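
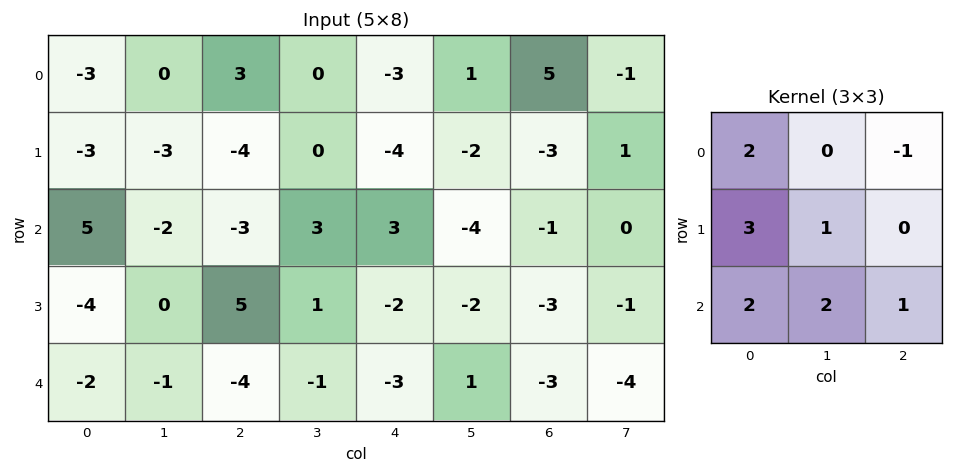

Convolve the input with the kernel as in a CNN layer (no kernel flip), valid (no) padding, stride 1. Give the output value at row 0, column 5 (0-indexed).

-16

The receptive field on the input at this output position is [1 5 -1 / -2 -3 1 / -4 -1 0]. Elementwise product with the kernel and sum: 1·2 + -1·-1 + -2·3 + -3·1 + -4·2 + -1·2 + 0·1.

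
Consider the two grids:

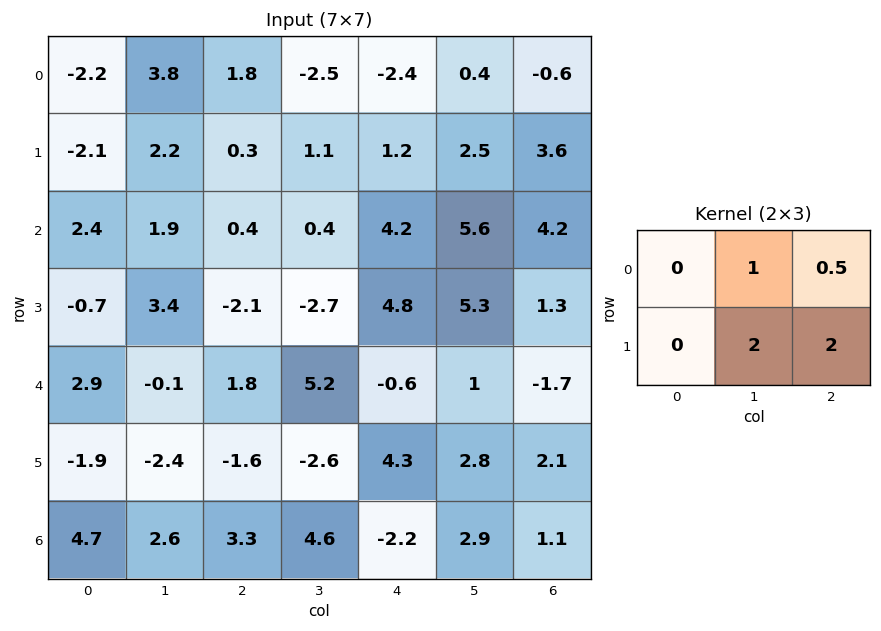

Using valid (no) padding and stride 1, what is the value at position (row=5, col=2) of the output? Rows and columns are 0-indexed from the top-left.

4.35

The receptive field on the input at this output position is [-1.6 -2.6 4.3 / 3.3 4.6 -2.2]. Elementwise product with the kernel and sum: -2.6·1 + 4.3·0.5 + 4.6·2 + -2.2·2.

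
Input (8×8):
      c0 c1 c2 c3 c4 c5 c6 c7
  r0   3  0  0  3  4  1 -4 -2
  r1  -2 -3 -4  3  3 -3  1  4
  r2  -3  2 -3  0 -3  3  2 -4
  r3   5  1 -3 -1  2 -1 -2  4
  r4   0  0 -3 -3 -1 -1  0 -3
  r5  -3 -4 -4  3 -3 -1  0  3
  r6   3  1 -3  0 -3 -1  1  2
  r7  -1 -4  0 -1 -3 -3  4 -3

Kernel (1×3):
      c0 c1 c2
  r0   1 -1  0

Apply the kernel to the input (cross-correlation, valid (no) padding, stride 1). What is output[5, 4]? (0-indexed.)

The receptive field on the input at this output position is [-3 -1 0]. Elementwise product with the kernel and sum: -3·1 + -1·-1.

-2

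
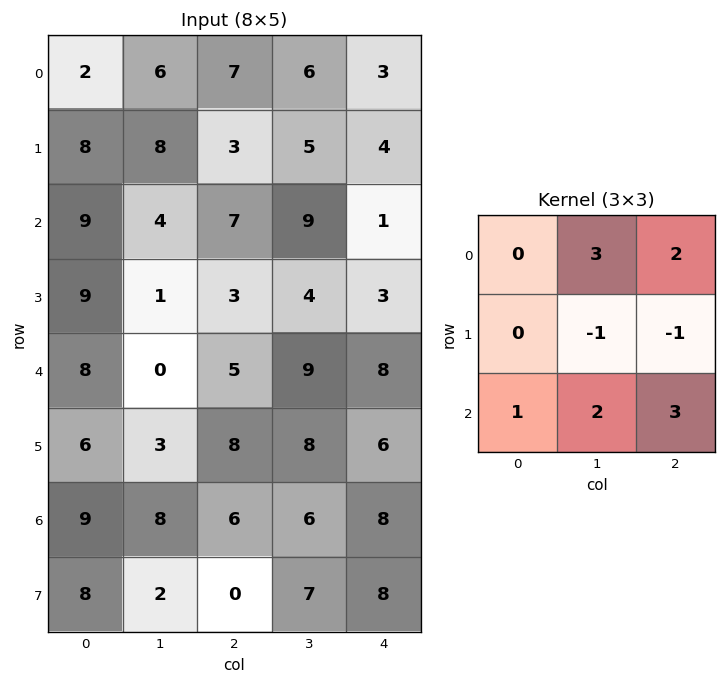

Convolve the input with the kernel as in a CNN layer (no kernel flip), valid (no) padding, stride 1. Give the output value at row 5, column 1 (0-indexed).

51

The receptive field on the input at this output position is [3 8 8 / 8 6 6 / 2 0 7]. Elementwise product with the kernel and sum: 8·3 + 8·2 + 6·-1 + 6·-1 + 2·1 + 0·2 + 7·3.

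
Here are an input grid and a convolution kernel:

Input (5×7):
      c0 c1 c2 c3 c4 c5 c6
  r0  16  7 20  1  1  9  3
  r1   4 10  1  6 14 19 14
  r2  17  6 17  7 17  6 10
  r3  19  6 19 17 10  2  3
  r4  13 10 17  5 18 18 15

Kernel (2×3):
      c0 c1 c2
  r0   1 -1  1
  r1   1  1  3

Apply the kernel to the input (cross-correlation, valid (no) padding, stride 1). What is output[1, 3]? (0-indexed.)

53

The receptive field on the input at this output position is [6 14 19 / 7 17 6]. Elementwise product with the kernel and sum: 6·1 + 14·-1 + 19·1 + 7·1 + 17·1 + 6·3.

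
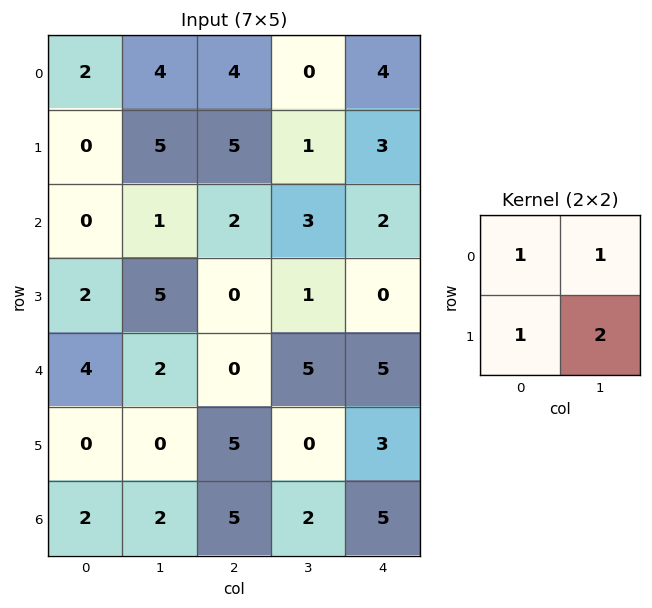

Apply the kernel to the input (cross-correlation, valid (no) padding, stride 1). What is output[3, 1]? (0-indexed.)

The receptive field on the input at this output position is [5 0 / 2 0]. Elementwise product with the kernel and sum: 5·1 + 0·1 + 2·1 + 0·2.

7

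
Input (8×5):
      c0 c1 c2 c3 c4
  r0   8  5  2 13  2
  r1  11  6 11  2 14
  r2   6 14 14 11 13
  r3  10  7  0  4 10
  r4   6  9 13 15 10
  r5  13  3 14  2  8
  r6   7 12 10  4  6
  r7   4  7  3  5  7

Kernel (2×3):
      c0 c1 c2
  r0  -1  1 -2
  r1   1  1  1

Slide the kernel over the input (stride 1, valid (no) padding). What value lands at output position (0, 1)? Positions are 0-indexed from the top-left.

-10

The receptive field on the input at this output position is [5 2 13 / 6 11 2]. Elementwise product with the kernel and sum: 5·-1 + 2·1 + 13·-2 + 6·1 + 11·1 + 2·1.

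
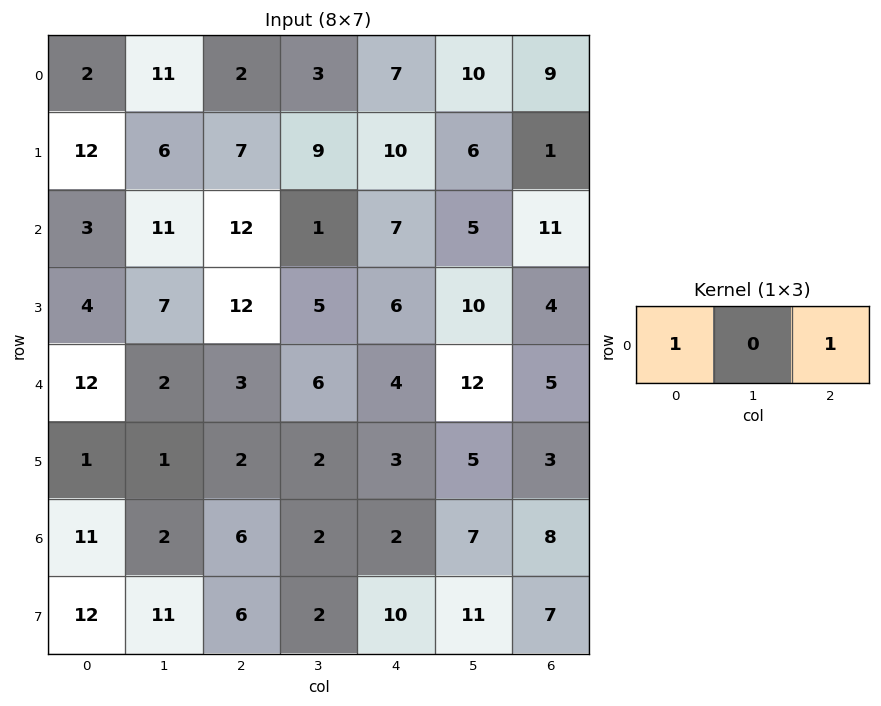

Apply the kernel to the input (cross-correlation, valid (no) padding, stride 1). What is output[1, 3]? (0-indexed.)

15

The receptive field on the input at this output position is [9 10 6]. Elementwise product with the kernel and sum: 9·1 + 6·1.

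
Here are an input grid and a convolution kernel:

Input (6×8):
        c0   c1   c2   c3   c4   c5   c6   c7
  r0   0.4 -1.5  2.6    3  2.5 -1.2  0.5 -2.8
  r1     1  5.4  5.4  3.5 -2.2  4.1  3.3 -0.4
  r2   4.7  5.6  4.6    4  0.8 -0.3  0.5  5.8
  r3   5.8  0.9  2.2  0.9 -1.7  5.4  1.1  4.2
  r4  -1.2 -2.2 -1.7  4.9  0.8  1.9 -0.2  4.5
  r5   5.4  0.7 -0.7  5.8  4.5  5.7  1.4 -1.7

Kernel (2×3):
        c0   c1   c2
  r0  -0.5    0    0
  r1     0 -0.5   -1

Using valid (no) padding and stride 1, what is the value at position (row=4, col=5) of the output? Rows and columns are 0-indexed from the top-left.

0.05

The receptive field on the input at this output position is [1.9 -0.2 4.5 / 5.7 1.4 -1.7]. Elementwise product with the kernel and sum: 1.9·-0.5 + 1.4·-0.5 + -1.7·-1.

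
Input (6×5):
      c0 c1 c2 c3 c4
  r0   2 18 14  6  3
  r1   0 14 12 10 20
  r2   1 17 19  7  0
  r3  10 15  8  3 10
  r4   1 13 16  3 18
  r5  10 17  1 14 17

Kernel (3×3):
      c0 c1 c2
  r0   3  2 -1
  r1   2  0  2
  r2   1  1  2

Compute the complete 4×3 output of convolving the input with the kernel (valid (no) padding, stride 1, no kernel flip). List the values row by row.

108 174 141
97 133 105
100 153 162
115 136 137

Output[0,0]: The receptive field on the input at this output position is [2 18 14 / 0 14 12 / 1 17 19]. Elementwise product with the kernel and sum: 2·3 + 18·2 + 14·-1 + 0·2 + 12·2 + 1·1 + 17·1 + 19·2.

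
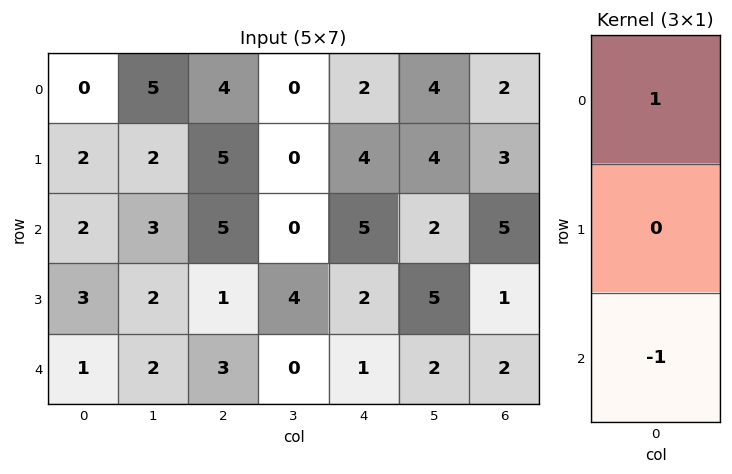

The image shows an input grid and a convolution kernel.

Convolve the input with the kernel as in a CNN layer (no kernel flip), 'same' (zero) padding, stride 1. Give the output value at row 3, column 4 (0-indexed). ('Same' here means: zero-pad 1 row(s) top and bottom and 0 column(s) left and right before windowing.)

4

The receptive field on the zero-padded input at this output position is [5 / 2 / 1]. Elementwise product with the kernel and sum: 5·1 + 1·-1.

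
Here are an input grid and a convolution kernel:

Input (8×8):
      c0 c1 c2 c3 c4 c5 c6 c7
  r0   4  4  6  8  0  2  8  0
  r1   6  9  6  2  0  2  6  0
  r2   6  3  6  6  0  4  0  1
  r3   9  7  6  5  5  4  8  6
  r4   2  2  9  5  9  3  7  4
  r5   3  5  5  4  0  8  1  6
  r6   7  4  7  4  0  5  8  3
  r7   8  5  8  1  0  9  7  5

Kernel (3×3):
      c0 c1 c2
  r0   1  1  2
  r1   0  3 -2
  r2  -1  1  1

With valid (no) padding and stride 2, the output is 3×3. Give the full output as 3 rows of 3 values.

38 20 16
39 22 1
31 41 61

Output[0,0]: The receptive field on the input at this output position is [4 4 6 / 6 9 6 / 6 3 6]. Elementwise product with the kernel and sum: 4·1 + 4·1 + 6·2 + 9·3 + 6·-2 + 6·-1 + 3·1 + 6·1.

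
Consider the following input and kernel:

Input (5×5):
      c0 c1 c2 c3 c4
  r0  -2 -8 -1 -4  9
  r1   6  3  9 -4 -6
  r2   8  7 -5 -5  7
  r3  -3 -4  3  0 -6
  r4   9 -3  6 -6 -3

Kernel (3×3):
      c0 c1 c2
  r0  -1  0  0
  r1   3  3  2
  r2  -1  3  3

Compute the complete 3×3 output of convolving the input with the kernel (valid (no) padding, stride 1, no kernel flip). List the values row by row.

Output[0,0]: The receptive field on the input at this output position is [-2 -8 -1 / 6 3 9 / 8 7 -5]. Elementwise product with the kernel and sum: -2·-1 + 6·3 + 3·3 + 9·2 + 8·-1 + 7·3 + -5·3.

45 -1 15
29 6 -46
-23 -7 -31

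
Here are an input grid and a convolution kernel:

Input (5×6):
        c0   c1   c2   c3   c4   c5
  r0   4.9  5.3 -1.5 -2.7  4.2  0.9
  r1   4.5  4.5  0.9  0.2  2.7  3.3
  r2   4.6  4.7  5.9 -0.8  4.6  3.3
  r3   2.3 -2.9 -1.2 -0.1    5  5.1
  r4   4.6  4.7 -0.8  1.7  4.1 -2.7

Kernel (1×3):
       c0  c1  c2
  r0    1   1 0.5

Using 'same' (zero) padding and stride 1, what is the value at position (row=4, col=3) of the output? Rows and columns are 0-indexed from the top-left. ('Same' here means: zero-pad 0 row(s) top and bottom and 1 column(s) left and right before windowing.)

The receptive field on the zero-padded input at this output position is [-0.8 1.7 4.1]. Elementwise product with the kernel and sum: -0.8·1 + 1.7·1 + 4.1·0.5.

2.95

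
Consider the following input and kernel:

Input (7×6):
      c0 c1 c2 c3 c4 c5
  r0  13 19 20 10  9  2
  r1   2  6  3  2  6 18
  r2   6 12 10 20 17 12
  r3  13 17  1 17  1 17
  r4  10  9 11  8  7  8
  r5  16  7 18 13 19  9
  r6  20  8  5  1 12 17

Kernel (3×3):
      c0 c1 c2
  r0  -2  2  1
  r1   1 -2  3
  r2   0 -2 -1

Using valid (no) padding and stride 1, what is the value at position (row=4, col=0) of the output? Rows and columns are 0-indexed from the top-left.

The receptive field on the input at this output position is [10 9 11 / 16 7 18 / 20 8 5]. Elementwise product with the kernel and sum: 10·-2 + 9·2 + 11·1 + 16·1 + 7·-2 + 18·3 + 8·-2 + 5·-1.

44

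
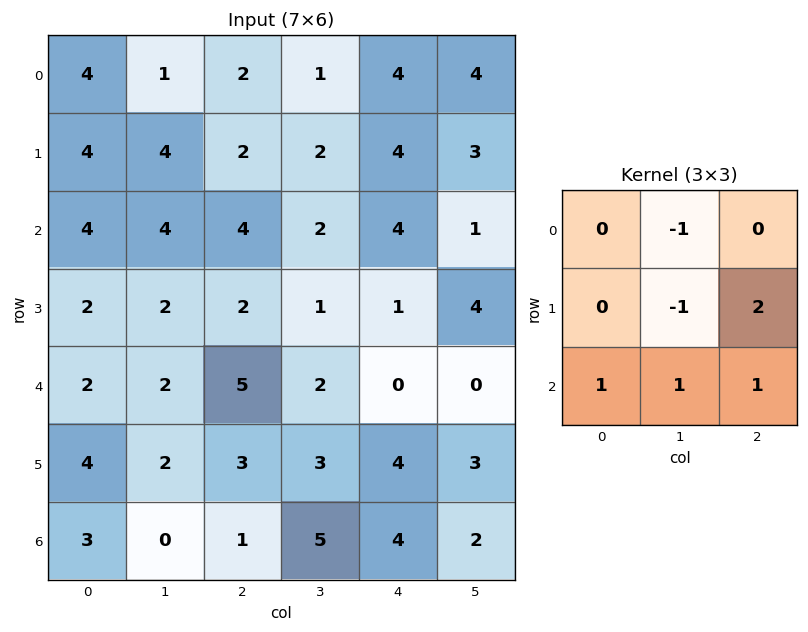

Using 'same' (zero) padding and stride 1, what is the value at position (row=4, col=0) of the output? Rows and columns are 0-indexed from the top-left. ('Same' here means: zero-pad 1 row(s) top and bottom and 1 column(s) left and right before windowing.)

The receptive field on the zero-padded input at this output position is [0 2 2 / 0 2 2 / 0 4 2]. Elementwise product with the kernel and sum: 2·-1 + 2·-1 + 2·2 + 0·1 + 4·1 + 2·1.

6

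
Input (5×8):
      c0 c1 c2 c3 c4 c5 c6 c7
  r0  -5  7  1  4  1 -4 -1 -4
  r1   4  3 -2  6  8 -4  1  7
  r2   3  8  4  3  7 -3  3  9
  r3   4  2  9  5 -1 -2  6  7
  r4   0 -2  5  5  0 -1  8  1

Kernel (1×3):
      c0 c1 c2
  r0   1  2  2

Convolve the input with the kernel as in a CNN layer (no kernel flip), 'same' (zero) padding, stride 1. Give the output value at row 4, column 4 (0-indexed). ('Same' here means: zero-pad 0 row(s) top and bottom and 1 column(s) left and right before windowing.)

The receptive field on the zero-padded input at this output position is [5 0 -1]. Elementwise product with the kernel and sum: 5·1 + 0·2 + -1·2.

3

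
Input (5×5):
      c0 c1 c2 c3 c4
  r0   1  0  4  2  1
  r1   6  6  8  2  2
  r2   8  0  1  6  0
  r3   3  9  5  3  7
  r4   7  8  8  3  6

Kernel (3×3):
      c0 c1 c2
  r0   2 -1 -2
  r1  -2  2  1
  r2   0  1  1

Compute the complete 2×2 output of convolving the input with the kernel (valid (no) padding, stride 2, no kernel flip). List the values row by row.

Output[0,0]: The receptive field on the input at this output position is [1 0 4 / 6 6 8 / 8 0 1]. Elementwise product with the kernel and sum: 1·2 + 0·-1 + 4·-2 + 6·-2 + 6·2 + 8·1 + 0·1 + 1·1.
Output[0,1]: The receptive field on the input at this output position is [4 2 1 / 8 2 2 / 1 6 0]. Elementwise product with the kernel and sum: 4·2 + 2·-1 + 1·-2 + 8·-2 + 2·2 + 2·1 + 6·1 + 0·1.

3 0
47 8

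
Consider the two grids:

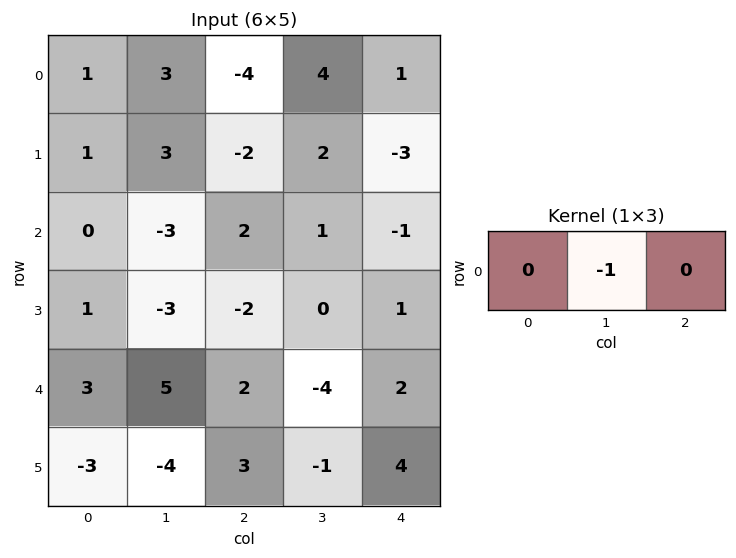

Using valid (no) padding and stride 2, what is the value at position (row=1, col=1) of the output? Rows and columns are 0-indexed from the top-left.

-1

The receptive field on the input at this output position is [2 1 -1]. Elementwise product with the kernel and sum: 1·-1.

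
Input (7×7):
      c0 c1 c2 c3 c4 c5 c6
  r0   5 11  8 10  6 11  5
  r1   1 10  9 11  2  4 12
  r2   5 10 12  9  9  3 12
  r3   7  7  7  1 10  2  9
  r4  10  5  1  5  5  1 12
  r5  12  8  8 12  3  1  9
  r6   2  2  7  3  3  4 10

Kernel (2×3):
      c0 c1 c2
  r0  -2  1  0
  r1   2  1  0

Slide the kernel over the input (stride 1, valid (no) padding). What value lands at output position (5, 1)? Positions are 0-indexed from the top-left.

The receptive field on the input at this output position is [8 8 12 / 2 7 3]. Elementwise product with the kernel and sum: 8·-2 + 8·1 + 2·2 + 7·1.

3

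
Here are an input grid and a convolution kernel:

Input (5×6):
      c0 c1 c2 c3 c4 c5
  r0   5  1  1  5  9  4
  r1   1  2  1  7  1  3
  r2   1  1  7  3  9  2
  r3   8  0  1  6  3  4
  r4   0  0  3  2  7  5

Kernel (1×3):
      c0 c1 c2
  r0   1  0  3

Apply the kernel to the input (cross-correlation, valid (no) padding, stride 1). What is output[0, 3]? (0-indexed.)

The receptive field on the input at this output position is [5 9 4]. Elementwise product with the kernel and sum: 5·1 + 4·3.

17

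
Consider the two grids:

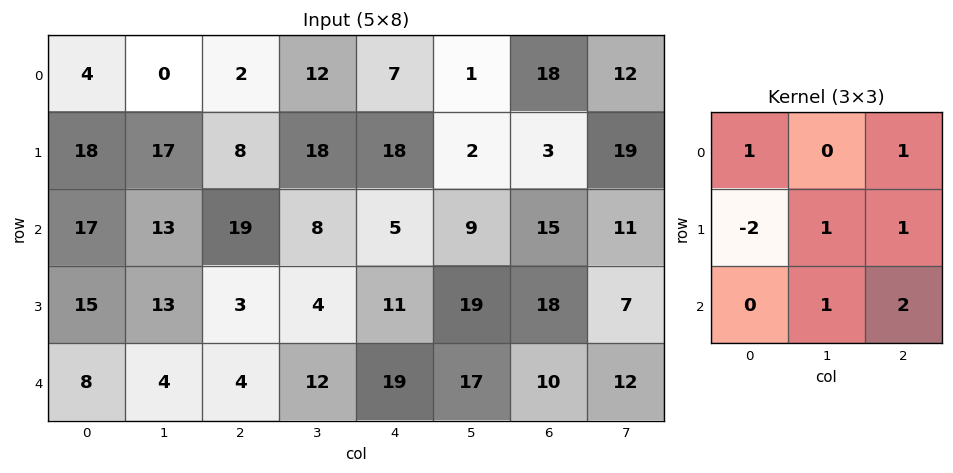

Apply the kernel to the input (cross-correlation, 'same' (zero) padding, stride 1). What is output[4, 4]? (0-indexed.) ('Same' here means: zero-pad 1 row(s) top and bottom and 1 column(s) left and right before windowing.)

The receptive field on the zero-padded input at this output position is [4 11 19 / 12 19 17 / 0 0 0]. Elementwise product with the kernel and sum: 4·1 + 19·1 + 12·-2 + 19·1 + 17·1 + 0·1 + 0·2.

35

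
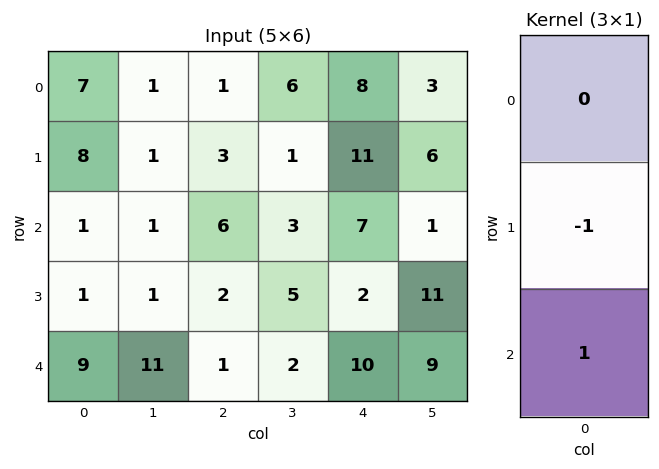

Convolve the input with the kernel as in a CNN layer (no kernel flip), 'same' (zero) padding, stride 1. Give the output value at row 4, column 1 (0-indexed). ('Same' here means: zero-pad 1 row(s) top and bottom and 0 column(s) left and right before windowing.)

-11

The receptive field on the zero-padded input at this output position is [1 / 11 / 0]. Elementwise product with the kernel and sum: 11·-1 + 0·1.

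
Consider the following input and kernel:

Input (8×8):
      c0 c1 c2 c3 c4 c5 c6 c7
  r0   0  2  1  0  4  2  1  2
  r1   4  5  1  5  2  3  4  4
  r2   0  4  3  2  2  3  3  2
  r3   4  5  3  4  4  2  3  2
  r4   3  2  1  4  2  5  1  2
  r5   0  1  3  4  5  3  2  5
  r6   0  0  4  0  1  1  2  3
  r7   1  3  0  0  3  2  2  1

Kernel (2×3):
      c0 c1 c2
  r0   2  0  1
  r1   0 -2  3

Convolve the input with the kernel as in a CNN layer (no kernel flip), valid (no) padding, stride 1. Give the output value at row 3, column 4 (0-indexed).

4

The receptive field on the input at this output position is [4 2 3 / 2 5 1]. Elementwise product with the kernel and sum: 4·2 + 3·1 + 5·-2 + 1·3.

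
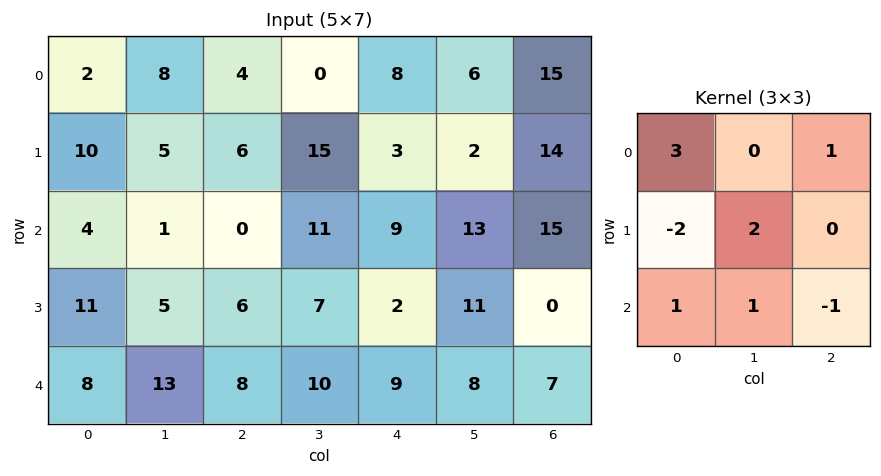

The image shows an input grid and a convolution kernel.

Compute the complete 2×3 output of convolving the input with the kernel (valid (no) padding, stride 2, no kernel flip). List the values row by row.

Output[0,0]: The receptive field on the input at this output position is [2 8 4 / 10 5 6 / 4 1 0]. Elementwise product with the kernel and sum: 2·3 + 4·1 + 10·-2 + 5·2 + 4·1 + 1·1 + 0·-1.
Output[0,1]: The receptive field on the input at this output position is [4 0 8 / 6 15 3 / 0 11 9]. Elementwise product with the kernel and sum: 4·3 + 8·1 + 6·-2 + 15·2 + 0·1 + 11·1 + 9·-1.

5 40 44
13 20 70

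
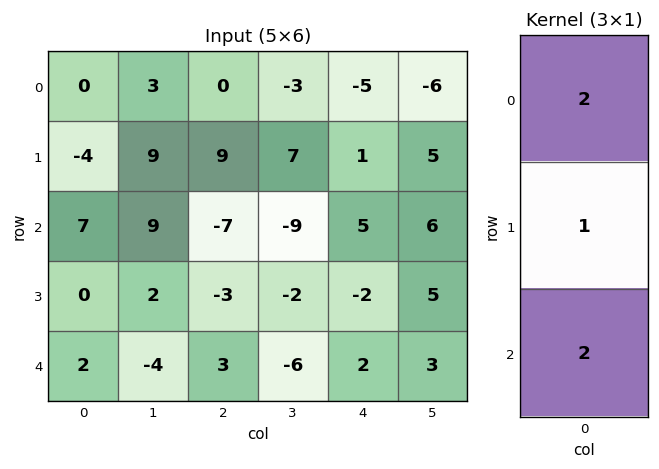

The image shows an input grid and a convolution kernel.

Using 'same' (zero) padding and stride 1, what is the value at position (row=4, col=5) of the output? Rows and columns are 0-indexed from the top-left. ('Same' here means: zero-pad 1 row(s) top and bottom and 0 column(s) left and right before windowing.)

The receptive field on the zero-padded input at this output position is [5 / 3 / 0]. Elementwise product with the kernel and sum: 5·2 + 3·1 + 0·2.

13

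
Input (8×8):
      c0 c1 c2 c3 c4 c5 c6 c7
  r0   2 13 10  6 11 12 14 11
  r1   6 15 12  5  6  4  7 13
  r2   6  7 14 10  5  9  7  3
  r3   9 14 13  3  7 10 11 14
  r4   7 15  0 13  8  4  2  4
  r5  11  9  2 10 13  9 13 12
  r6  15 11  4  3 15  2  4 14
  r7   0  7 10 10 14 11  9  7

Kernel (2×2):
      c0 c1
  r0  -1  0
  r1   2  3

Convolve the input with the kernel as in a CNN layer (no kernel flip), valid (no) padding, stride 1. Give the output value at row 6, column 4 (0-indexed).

The receptive field on the input at this output position is [15 2 / 14 11]. Elementwise product with the kernel and sum: 15·-1 + 14·2 + 11·3.

46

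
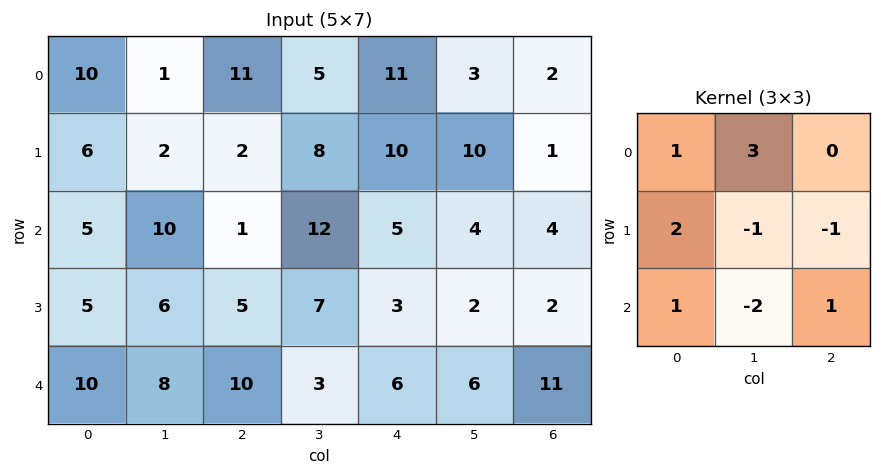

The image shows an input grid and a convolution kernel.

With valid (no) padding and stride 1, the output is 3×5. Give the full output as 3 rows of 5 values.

Output[0,0]: The receptive field on the input at this output position is [10 1 11 / 6 2 2 / 5 10 1]. Elementwise product with the kernel and sum: 10·1 + 1·3 + 6·2 + 2·-1 + 2·-1 + 5·1 + 10·-2 + 1·1.

7 48 -6 40 30
9 18 5 56 43
38 4 47 33 24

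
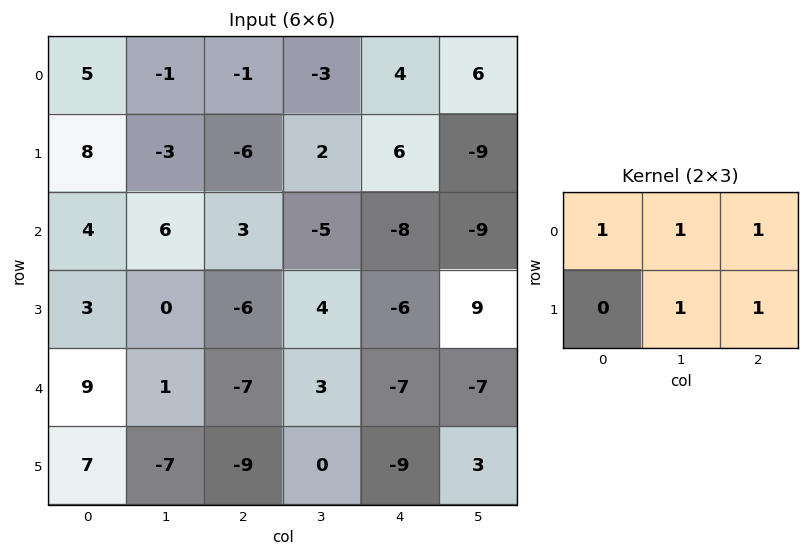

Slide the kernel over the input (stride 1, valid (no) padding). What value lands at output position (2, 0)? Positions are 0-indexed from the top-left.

7

The receptive field on the input at this output position is [4 6 3 / 3 0 -6]. Elementwise product with the kernel and sum: 4·1 + 6·1 + 3·1 + 0·1 + -6·1.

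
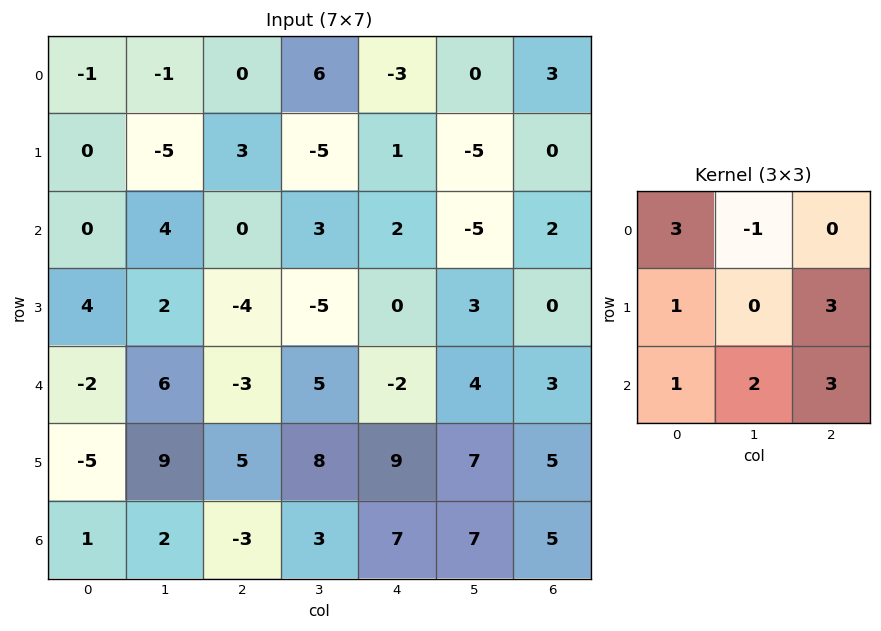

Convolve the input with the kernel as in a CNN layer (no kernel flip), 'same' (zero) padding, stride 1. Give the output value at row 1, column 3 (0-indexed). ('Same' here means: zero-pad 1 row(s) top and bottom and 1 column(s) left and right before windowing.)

The receptive field on the zero-padded input at this output position is [0 6 -3 / 3 -5 1 / 0 3 2]. Elementwise product with the kernel and sum: 0·3 + 6·-1 + 3·1 + 1·3 + 0·1 + 3·2 + 2·3.

12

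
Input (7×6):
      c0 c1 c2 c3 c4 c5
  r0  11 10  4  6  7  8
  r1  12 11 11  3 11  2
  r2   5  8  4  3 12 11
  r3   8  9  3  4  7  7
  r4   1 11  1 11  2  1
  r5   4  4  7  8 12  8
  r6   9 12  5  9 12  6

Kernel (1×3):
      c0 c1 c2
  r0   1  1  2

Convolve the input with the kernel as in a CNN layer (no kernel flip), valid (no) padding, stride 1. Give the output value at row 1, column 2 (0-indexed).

36

The receptive field on the input at this output position is [11 3 11]. Elementwise product with the kernel and sum: 11·1 + 3·1 + 11·2.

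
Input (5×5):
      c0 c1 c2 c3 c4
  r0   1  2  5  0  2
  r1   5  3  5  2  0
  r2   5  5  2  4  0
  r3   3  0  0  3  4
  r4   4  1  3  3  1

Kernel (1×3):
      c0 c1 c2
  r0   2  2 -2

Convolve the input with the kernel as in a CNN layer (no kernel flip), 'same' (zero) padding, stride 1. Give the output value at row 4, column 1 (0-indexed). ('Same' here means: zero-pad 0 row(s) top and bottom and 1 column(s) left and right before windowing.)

4

The receptive field on the zero-padded input at this output position is [4 1 3]. Elementwise product with the kernel and sum: 4·2 + 1·2 + 3·-2.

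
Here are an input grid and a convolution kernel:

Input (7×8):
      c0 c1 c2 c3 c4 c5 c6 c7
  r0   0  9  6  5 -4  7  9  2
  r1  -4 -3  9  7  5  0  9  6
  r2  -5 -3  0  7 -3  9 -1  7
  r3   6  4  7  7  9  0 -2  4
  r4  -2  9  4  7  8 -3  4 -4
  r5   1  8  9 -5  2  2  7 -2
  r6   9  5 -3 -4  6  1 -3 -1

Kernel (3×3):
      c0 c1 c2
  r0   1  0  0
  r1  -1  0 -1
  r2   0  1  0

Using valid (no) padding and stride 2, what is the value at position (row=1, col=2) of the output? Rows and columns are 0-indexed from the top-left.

-13

The receptive field on the input at this output position is [-3 9 -1 / 9 0 -2 / 8 -3 4]. Elementwise product with the kernel and sum: -3·1 + 9·-1 + -2·-1 + -3·1.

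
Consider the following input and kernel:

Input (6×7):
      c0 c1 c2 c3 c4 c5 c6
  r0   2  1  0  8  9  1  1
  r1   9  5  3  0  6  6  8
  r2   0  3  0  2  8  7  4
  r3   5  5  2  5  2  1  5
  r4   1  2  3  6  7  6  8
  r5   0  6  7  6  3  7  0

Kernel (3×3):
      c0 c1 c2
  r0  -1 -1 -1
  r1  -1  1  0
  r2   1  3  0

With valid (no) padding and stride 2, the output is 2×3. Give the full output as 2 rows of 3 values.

Output[0,0]: The receptive field on the input at this output position is [2 1 0 / 9 5 3 / 0 3 0]. Elementwise product with the kernel and sum: 2·-1 + 1·-1 + 0·-1 + 9·-1 + 5·1 + 0·1 + 3·3.
Output[0,1]: The receptive field on the input at this output position is [0 8 9 / 3 0 6 / 0 2 8]. Elementwise product with the kernel and sum: 0·-1 + 8·-1 + 9·-1 + 3·-1 + 0·1 + 0·1 + 2·3.

2 -14 18
4 14 5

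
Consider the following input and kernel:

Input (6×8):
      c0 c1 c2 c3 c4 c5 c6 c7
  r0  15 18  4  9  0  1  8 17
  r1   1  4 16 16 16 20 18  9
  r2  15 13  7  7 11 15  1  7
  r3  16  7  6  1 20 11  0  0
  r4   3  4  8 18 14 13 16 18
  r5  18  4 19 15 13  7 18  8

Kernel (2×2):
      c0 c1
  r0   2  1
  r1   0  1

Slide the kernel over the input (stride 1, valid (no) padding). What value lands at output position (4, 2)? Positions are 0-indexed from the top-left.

The receptive field on the input at this output position is [8 18 / 19 15]. Elementwise product with the kernel and sum: 8·2 + 18·1 + 15·1.

49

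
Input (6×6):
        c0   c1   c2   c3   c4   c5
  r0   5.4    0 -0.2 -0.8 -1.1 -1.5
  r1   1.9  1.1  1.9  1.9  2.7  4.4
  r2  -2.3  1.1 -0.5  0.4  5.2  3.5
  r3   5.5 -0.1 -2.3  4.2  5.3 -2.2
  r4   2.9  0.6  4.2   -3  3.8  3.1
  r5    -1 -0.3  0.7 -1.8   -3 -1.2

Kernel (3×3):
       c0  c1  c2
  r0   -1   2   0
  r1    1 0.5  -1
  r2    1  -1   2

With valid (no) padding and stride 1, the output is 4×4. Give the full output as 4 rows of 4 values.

-9.25 2.15 8.25 -0.35
0.05 13.75 0.5 -2.5
22.95 -17.15 10.6 18.45
-6 -3.4 6.1 1

Output[0,0]: The receptive field on the input at this output position is [5.4 0 -0.2 / 1.9 1.1 1.9 / -2.3 1.1 -0.5]. Elementwise product with the kernel and sum: 5.4·-1 + 0·2 + 1.9·1 + 1.1·0.5 + 1.9·-1 + -2.3·1 + 1.1·-1 + -0.5·2.
Output[0,1]: The receptive field on the input at this output position is [0 -0.2 -0.8 / 1.1 1.9 1.9 / 1.1 -0.5 0.4]. Elementwise product with the kernel and sum: 0·-1 + -0.2·2 + 1.1·1 + 1.9·0.5 + 1.9·-1 + 1.1·1 + -0.5·-1 + 0.4·2.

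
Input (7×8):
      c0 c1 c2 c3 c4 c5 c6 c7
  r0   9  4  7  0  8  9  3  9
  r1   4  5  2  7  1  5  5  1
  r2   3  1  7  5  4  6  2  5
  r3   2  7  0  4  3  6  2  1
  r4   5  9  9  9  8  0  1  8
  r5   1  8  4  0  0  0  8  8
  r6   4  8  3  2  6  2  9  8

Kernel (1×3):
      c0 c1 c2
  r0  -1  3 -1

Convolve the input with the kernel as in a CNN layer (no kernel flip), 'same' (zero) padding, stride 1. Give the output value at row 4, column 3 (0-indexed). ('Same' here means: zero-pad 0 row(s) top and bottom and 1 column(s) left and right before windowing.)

10

The receptive field on the zero-padded input at this output position is [9 9 8]. Elementwise product with the kernel and sum: 9·-1 + 9·3 + 8·-1.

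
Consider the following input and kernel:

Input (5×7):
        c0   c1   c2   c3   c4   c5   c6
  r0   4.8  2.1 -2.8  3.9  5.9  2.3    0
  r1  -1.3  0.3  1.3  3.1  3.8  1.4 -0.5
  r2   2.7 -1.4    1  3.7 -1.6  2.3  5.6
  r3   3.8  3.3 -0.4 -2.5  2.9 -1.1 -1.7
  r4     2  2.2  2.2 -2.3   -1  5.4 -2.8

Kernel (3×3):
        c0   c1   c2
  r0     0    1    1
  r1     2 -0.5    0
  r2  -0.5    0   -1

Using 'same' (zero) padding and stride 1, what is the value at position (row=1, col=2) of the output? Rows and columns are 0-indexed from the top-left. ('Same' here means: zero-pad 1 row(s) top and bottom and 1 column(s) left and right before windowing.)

The receptive field on the zero-padded input at this output position is [2.1 -2.8 3.9 / 0.3 1.3 3.1 / -1.4 1 3.7]. Elementwise product with the kernel and sum: -2.8·1 + 3.9·1 + 0.3·2 + 1.3·-0.5 + -1.4·-0.5 + 3.7·-1.

-1.95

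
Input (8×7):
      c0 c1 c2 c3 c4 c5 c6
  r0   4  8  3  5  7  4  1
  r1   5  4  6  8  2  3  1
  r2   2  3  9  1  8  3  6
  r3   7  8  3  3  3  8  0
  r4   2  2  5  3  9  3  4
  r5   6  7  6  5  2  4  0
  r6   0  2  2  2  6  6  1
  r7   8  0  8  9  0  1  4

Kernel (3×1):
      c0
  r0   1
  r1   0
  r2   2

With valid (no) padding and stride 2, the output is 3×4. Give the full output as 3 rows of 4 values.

8 21 23 13
6 19 26 14
2 9 21 6

Output[0,0]: The receptive field on the input at this output position is [4 / 5 / 2]. Elementwise product with the kernel and sum: 4·1 + 2·2.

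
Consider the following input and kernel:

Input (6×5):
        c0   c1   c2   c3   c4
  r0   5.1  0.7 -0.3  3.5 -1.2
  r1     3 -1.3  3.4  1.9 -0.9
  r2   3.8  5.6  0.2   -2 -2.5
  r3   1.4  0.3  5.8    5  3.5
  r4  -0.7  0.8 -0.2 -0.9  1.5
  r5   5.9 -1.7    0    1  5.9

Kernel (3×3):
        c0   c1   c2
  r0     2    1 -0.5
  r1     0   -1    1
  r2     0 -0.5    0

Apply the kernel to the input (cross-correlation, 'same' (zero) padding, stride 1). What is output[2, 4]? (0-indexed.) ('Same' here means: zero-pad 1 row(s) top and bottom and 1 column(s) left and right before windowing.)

3.65

The receptive field on the zero-padded input at this output position is [1.9 -0.9 0 / -2 -2.5 0 / 5 3.5 0]. Elementwise product with the kernel and sum: 1.9·2 + -0.9·1 + 0·-0.5 + -2.5·-1 + 0·1 + 3.5·-0.5.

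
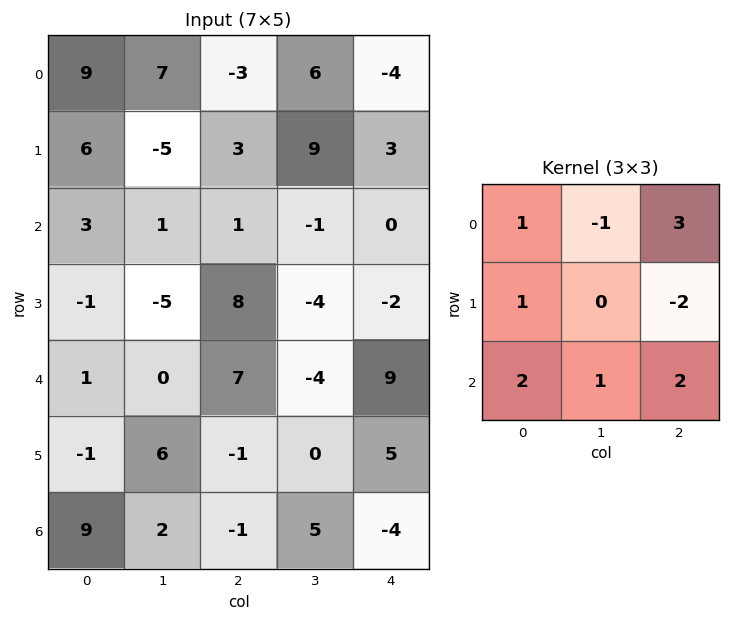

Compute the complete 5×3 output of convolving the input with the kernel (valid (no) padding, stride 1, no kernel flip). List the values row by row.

2 6 -23
30 12 12
4 -1 42
17 -6 3
41 0 22

Output[0,0]: The receptive field on the input at this output position is [9 7 -3 / 6 -5 3 / 3 1 1]. Elementwise product with the kernel and sum: 9·1 + 7·-1 + -3·3 + 6·1 + 3·-2 + 3·2 + 1·1 + 1·2.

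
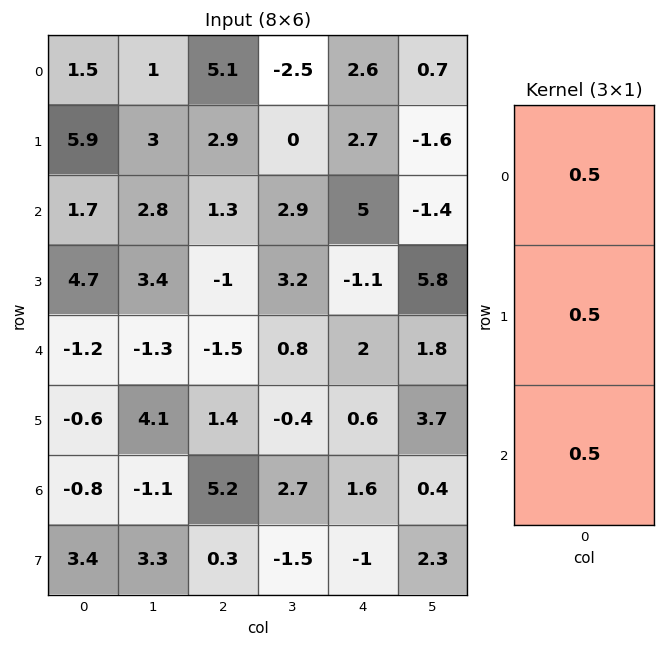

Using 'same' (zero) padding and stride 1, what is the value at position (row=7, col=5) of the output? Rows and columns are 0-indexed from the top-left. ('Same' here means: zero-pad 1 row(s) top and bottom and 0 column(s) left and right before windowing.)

The receptive field on the zero-padded input at this output position is [0.4 / 2.3 / 0]. Elementwise product with the kernel and sum: 0.4·0.5 + 2.3·0.5 + 0·0.5.

1.35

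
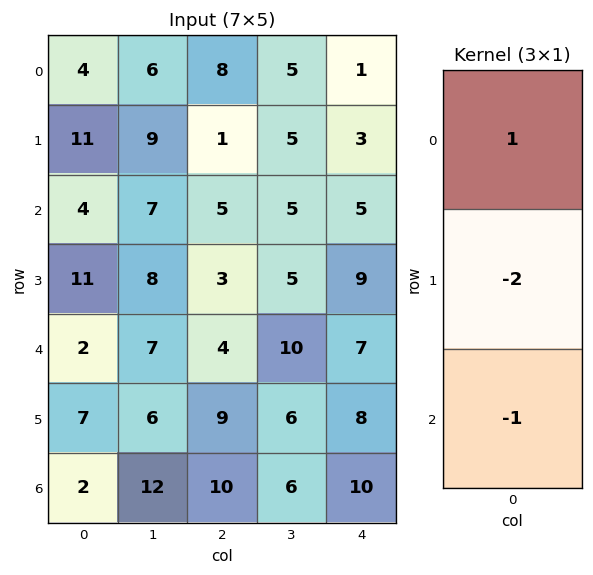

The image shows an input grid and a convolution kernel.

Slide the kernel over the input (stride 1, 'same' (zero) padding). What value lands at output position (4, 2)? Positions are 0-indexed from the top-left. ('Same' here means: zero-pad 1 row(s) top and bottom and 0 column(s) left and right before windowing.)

The receptive field on the zero-padded input at this output position is [3 / 4 / 9]. Elementwise product with the kernel and sum: 3·1 + 4·-2 + 9·-1.

-14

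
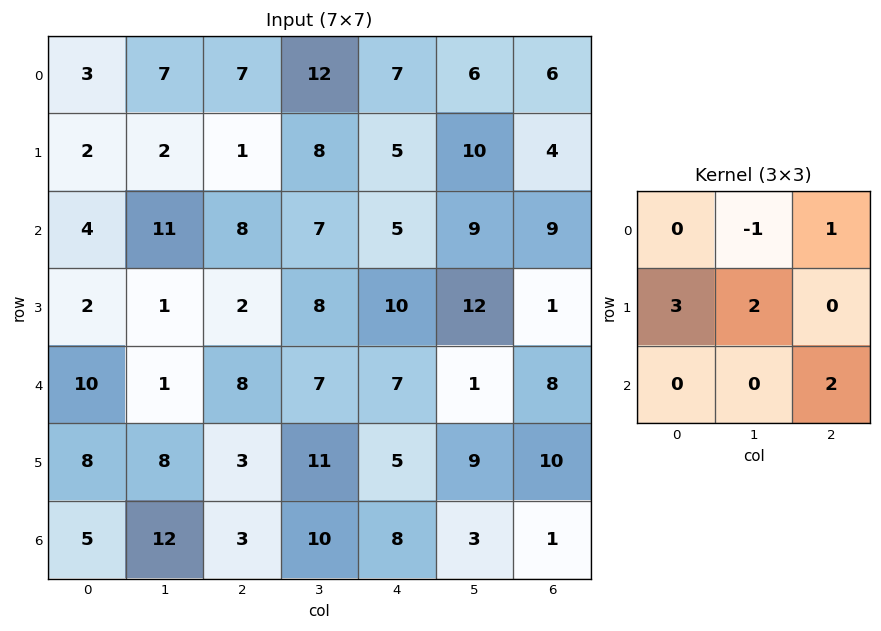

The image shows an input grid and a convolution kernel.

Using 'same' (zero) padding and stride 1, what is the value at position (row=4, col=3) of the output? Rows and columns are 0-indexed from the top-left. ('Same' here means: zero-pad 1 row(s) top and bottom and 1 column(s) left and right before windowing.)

The receptive field on the zero-padded input at this output position is [2 8 10 / 8 7 7 / 3 11 5]. Elementwise product with the kernel and sum: 8·-1 + 10·1 + 8·3 + 7·2 + 5·2.

50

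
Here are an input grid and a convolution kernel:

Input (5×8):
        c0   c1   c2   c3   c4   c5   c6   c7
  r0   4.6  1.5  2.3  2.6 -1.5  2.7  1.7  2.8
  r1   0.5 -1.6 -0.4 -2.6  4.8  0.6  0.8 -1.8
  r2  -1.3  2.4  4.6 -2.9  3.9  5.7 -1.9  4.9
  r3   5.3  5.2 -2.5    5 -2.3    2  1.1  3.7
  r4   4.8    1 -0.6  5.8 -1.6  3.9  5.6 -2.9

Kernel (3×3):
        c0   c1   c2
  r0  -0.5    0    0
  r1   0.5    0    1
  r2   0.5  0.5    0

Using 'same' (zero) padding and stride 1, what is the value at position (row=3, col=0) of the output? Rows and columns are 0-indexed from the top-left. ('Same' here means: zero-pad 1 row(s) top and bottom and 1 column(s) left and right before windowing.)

The receptive field on the zero-padded input at this output position is [0 -1.3 2.4 / 0 5.3 5.2 / 0 4.8 1]. Elementwise product with the kernel and sum: 0·-0.5 + 0·0.5 + 5.2·1 + 0·0.5 + 4.8·0.5.

7.6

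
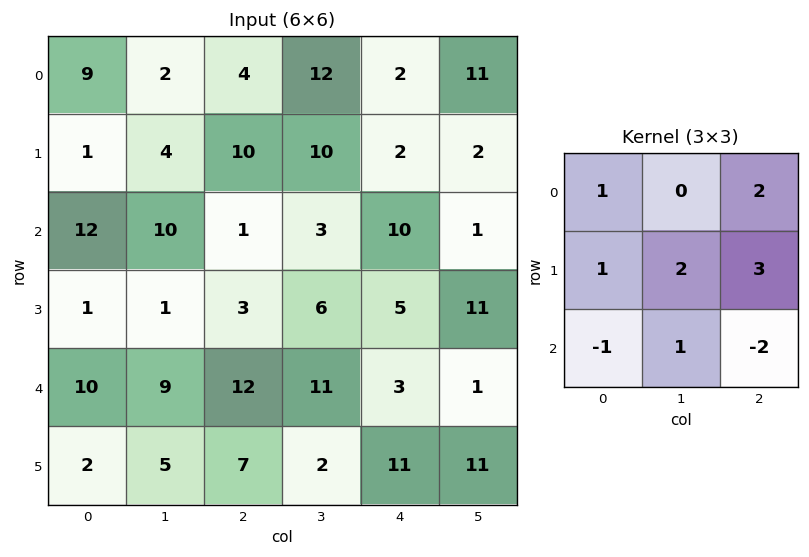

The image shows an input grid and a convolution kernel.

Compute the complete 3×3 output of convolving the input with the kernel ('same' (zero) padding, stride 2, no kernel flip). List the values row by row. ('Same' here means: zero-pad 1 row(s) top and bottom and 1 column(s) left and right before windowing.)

Output[0,0]: The receptive field on the zero-padded input at this output position is [0 0 0 / 0 9 2 / 0 1 4]. Elementwise product with the kernel and sum: 0·1 + 0·2 + 0·1 + 9·2 + 2·3 + 0·-1 + 1·1 + 4·-2.

17 32 37
61 35 17
41 77 35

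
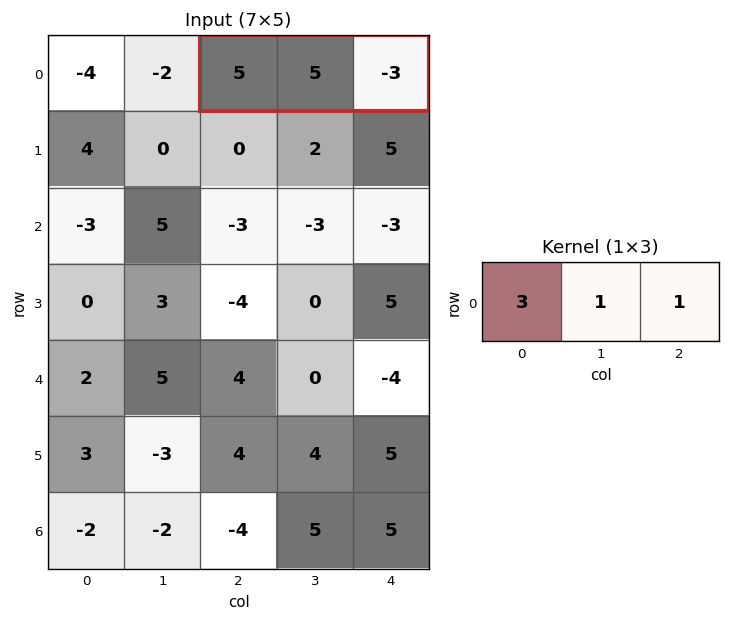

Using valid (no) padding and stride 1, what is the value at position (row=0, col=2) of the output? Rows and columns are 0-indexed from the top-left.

The receptive field on the input at this output position is [5 5 -3]. Elementwise product with the kernel and sum: 5·3 + 5·1 + -3·1.

17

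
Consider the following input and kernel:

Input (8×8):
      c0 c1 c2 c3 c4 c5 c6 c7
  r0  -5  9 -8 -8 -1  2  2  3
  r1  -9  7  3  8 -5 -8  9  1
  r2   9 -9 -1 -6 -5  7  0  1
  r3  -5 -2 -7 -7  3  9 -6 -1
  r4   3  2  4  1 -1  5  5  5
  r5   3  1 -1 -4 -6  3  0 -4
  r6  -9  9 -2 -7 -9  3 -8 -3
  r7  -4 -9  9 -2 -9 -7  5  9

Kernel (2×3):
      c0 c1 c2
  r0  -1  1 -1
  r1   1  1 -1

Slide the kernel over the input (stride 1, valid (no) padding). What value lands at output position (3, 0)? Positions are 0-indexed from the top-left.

11

The receptive field on the input at this output position is [-5 -2 -7 / 3 2 4]. Elementwise product with the kernel and sum: -5·-1 + -2·1 + -7·-1 + 3·1 + 2·1 + 4·-1.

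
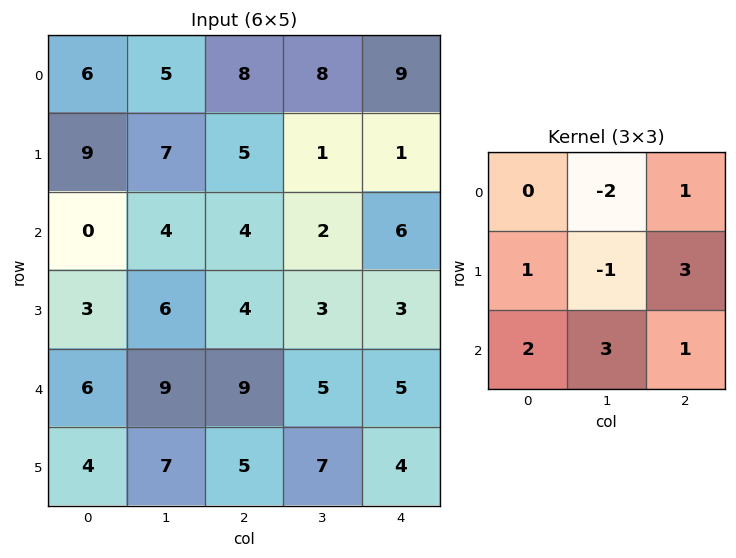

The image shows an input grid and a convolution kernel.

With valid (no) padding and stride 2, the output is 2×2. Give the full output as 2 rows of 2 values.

Output[0,0]: The receptive field on the input at this output position is [6 5 8 / 9 7 5 / 0 4 4]. Elementwise product with the kernel and sum: 5·-2 + 8·1 + 9·1 + 7·-1 + 5·3 + 0·2 + 4·3 + 4·1.

31 20
53 50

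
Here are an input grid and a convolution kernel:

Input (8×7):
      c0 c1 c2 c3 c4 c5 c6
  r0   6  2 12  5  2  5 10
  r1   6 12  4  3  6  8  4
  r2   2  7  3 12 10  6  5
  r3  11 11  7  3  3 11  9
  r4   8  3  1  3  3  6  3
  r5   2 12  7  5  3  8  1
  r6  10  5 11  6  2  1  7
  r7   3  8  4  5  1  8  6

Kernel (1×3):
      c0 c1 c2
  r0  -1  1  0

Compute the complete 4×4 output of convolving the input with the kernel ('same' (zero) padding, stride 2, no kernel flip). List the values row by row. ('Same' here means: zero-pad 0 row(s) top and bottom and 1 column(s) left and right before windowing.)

6 10 -3 5
2 -4 -2 -1
8 -2 0 -3
10 6 -4 6

Output[0,0]: The receptive field on the zero-padded input at this output position is [0 6 2]. Elementwise product with the kernel and sum: 0·-1 + 6·1.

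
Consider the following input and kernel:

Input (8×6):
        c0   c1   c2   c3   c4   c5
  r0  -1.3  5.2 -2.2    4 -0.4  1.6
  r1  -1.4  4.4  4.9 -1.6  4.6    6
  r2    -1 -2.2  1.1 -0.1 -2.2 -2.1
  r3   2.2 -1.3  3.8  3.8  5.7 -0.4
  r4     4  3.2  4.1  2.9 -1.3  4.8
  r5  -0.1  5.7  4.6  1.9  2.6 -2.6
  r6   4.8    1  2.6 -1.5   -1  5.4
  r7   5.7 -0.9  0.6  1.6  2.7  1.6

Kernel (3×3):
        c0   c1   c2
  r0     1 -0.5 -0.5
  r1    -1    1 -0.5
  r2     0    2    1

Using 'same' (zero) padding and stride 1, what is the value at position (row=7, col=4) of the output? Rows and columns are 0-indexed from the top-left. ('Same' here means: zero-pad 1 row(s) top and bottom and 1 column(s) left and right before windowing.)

-3.4

The receptive field on the zero-padded input at this output position is [-1.5 -1 5.4 / 1.6 2.7 1.6 / 0 0 0]. Elementwise product with the kernel and sum: -1.5·1 + -1·-0.5 + 5.4·-0.5 + 1.6·-1 + 2.7·1 + 1.6·-0.5 + 0·2 + 0·1.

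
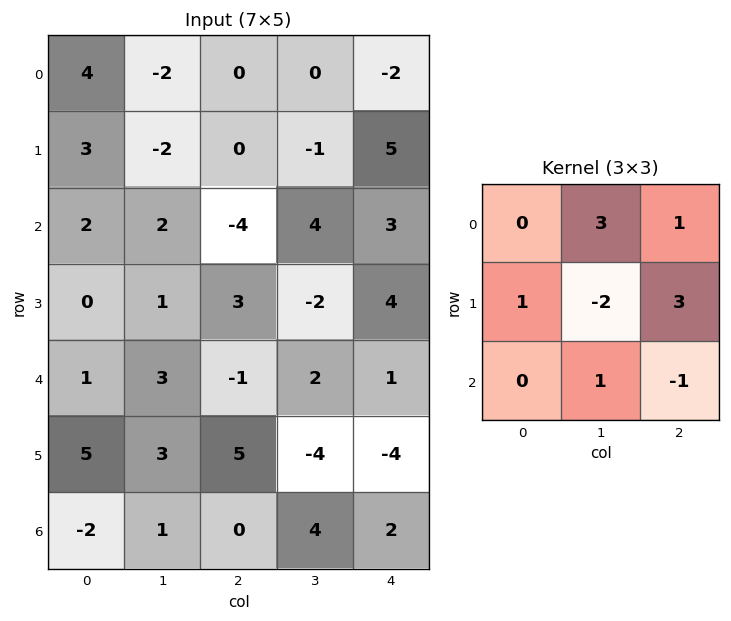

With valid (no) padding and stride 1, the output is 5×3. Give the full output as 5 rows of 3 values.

7 -13 16
-22 26 -7
13 -22 35
-4 27 -4
23 -24 10

Output[0,0]: The receptive field on the input at this output position is [4 -2 0 / 3 -2 0 / 2 2 -4]. Elementwise product with the kernel and sum: -2·3 + 0·1 + 3·1 + -2·-2 + 0·3 + 2·1 + -4·-1.
Output[0,1]: The receptive field on the input at this output position is [-2 0 0 / -2 0 -1 / 2 -4 4]. Elementwise product with the kernel and sum: 0·3 + 0·1 + -2·1 + 0·-2 + -1·3 + -4·1 + 4·-1.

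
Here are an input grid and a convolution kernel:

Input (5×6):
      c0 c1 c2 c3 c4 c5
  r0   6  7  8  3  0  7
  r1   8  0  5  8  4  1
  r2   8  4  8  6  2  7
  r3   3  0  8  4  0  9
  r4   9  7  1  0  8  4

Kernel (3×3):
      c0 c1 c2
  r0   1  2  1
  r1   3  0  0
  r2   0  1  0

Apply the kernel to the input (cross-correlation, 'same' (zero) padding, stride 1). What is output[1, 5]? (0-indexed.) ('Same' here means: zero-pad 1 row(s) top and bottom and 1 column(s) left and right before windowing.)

The receptive field on the zero-padded input at this output position is [0 7 0 / 4 1 0 / 2 7 0]. Elementwise product with the kernel and sum: 0·1 + 7·2 + 0·1 + 4·3 + 7·1.

33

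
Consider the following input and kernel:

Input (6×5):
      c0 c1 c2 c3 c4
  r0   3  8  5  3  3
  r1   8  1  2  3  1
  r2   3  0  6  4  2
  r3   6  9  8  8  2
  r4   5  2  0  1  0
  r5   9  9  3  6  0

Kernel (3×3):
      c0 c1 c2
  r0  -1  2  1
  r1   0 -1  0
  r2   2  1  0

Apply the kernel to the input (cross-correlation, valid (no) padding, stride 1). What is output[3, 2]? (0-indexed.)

21

The receptive field on the input at this output position is [8 8 2 / 0 1 0 / 3 6 0]. Elementwise product with the kernel and sum: 8·-1 + 8·2 + 2·1 + 1·-1 + 3·2 + 6·1.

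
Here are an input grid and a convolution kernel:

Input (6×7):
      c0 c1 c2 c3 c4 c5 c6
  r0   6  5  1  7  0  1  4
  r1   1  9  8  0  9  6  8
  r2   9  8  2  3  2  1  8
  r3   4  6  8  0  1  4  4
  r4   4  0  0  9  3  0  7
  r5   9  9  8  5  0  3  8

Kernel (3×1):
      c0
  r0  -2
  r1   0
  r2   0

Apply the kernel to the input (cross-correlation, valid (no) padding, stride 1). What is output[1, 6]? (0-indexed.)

The receptive field on the input at this output position is [8 / 8 / 4]. Elementwise product with the kernel and sum: 8·-2.

-16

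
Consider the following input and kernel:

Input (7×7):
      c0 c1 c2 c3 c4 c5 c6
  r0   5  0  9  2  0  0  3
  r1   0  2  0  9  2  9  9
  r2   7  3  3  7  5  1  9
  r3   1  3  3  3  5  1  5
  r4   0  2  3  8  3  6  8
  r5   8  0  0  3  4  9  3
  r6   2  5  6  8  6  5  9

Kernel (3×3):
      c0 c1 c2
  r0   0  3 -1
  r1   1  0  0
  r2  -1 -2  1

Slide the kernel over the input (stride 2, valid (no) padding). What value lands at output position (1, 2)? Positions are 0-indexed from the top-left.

The receptive field on the input at this output position is [5 1 9 / 5 1 5 / 3 6 8]. Elementwise product with the kernel and sum: 1·3 + 9·-1 + 5·1 + 3·-1 + 6·-2 + 8·1.

-8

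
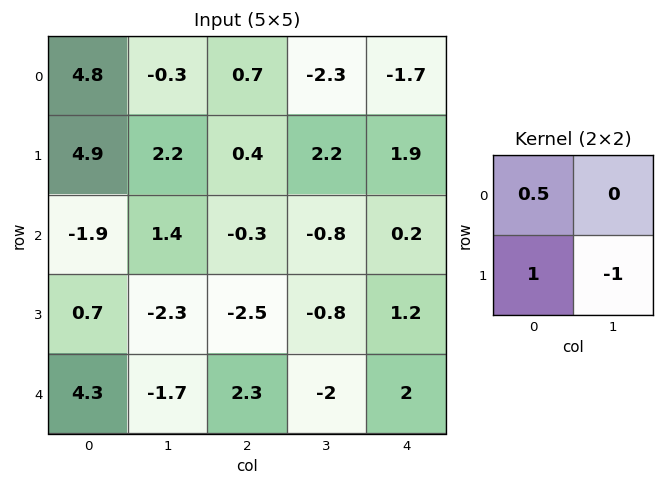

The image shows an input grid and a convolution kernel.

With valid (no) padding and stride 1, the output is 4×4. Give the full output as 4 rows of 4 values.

5.1 1.65 -1.45 -0.85
-0.85 2.8 0.7 0.1
2.05 0.9 -1.85 -2.4
6.35 -5.15 3.05 -4.4

Output[0,0]: The receptive field on the input at this output position is [4.8 -0.3 / 4.9 2.2]. Elementwise product with the kernel and sum: 4.8·0.5 + 4.9·1 + 2.2·-1.
Output[0,1]: The receptive field on the input at this output position is [-0.3 0.7 / 2.2 0.4]. Elementwise product with the kernel and sum: -0.3·0.5 + 2.2·1 + 0.4·-1.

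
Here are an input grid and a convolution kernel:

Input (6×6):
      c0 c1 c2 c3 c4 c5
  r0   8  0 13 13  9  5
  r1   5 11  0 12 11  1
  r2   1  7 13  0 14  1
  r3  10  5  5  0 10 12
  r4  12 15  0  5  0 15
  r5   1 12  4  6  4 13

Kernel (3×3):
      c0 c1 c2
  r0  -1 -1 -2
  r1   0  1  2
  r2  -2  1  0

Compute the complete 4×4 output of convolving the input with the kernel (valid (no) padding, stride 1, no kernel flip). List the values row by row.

-18 -16 -36 -5
2 -27 -16 1
-28 -45 -16 8
0 -20 -22 -12

Output[0,0]: The receptive field on the input at this output position is [8 0 13 / 5 11 0 / 1 7 13]. Elementwise product with the kernel and sum: 8·-1 + 0·-1 + 13·-2 + 11·1 + 0·2 + 1·-2 + 7·1.
Output[0,1]: The receptive field on the input at this output position is [0 13 13 / 11 0 12 / 7 13 0]. Elementwise product with the kernel and sum: 0·-1 + 13·-1 + 13·-2 + 0·1 + 12·2 + 7·-2 + 13·1.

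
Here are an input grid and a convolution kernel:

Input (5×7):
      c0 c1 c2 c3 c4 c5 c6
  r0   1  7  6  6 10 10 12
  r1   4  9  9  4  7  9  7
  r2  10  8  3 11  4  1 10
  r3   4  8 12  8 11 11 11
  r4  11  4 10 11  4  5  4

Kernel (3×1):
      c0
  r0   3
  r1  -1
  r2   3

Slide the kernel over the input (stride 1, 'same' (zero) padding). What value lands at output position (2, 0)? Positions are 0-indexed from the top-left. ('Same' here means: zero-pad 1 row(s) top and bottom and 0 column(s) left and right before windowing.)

14

The receptive field on the zero-padded input at this output position is [4 / 10 / 4]. Elementwise product with the kernel and sum: 4·3 + 10·-1 + 4·3.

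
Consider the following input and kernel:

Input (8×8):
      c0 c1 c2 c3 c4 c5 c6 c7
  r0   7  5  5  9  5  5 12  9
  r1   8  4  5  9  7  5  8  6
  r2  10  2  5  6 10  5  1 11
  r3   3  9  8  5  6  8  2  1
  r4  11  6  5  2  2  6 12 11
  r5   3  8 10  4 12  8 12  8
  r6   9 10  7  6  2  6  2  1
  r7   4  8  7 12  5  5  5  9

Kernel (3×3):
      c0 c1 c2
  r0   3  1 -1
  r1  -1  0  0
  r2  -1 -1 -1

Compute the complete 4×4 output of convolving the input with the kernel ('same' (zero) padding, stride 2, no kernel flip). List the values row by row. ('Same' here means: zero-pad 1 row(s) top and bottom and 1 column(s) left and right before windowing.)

Output[0,0]: The receptive field on the zero-padded input at this output position is [0 0 0 / 0 7 5 / 0 8 4]. Elementwise product with the kernel and sum: 0·3 + 0·1 + 0·-1 + 0·-1 + 0·-1 + 8·-1 + 4·-1.

-12 -23 -30 -24
-8 -16 4 1
-17 2 -13 -9
-17 -7 -12 3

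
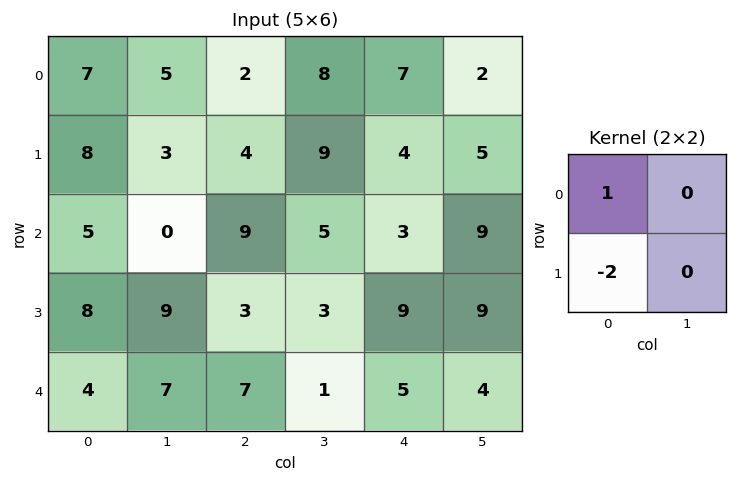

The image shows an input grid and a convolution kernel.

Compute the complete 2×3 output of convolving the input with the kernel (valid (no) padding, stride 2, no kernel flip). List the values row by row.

Output[0,0]: The receptive field on the input at this output position is [7 5 / 8 3]. Elementwise product with the kernel and sum: 7·1 + 8·-2.
Output[0,1]: The receptive field on the input at this output position is [2 8 / 4 9]. Elementwise product with the kernel and sum: 2·1 + 4·-2.

-9 -6 -1
-11 3 -15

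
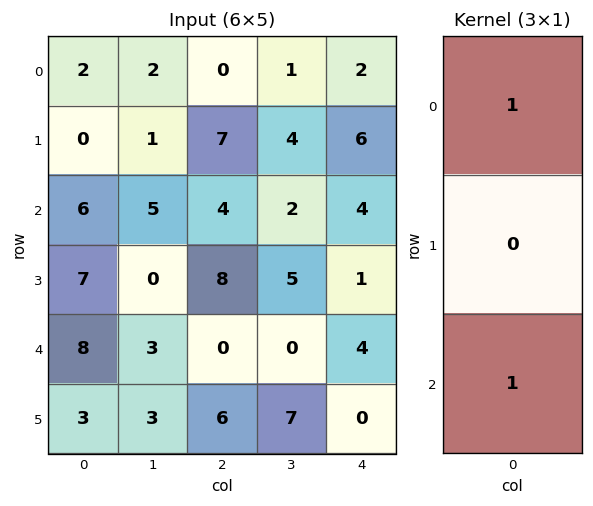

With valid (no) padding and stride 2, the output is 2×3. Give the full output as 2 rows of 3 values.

8 4 6
14 4 8

Output[0,0]: The receptive field on the input at this output position is [2 / 0 / 6]. Elementwise product with the kernel and sum: 2·1 + 6·1.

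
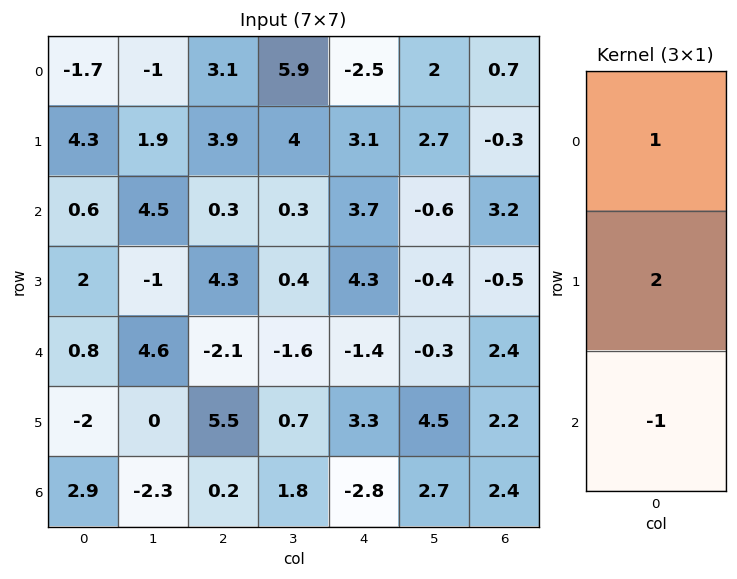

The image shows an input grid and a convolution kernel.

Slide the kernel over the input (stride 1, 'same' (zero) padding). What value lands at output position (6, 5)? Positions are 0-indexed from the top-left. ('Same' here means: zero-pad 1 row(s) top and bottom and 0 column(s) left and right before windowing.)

9.9

The receptive field on the zero-padded input at this output position is [4.5 / 2.7 / 0]. Elementwise product with the kernel and sum: 4.5·1 + 2.7·2 + 0·-1.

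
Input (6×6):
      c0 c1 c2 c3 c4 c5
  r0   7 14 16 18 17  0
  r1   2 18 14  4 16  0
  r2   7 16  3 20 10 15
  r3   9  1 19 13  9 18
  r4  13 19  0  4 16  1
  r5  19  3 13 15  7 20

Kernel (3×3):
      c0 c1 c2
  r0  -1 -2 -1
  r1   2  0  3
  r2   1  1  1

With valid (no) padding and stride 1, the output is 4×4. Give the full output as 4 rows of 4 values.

Output[0,0]: The receptive field on the input at this output position is [7 14 16 / 2 18 14 / 7 16 3]. Elementwise product with the kernel and sum: 7·-1 + 14·-2 + 16·-1 + 2·2 + 14·3 + 7·1 + 16·1 + 3·1.

21 23 40 1
0 75 39 89
65 22 32 46
31 29 29 4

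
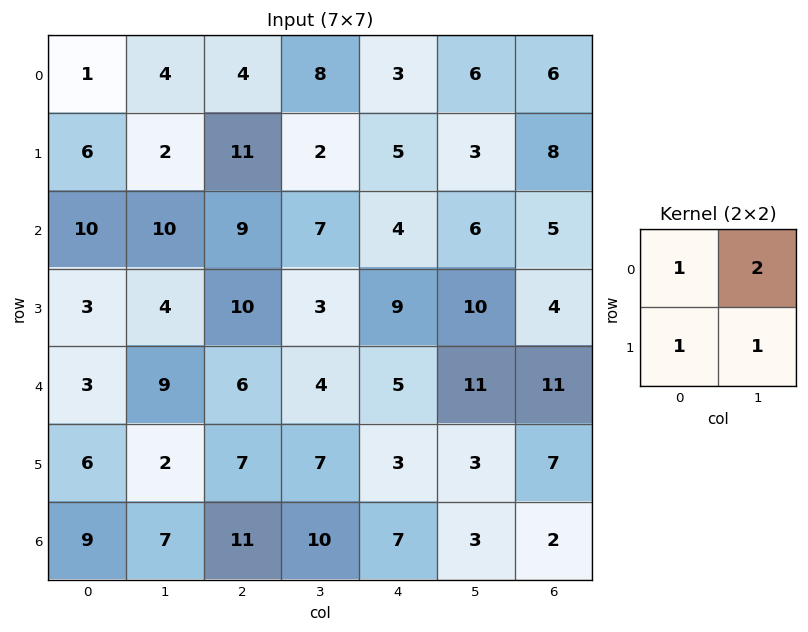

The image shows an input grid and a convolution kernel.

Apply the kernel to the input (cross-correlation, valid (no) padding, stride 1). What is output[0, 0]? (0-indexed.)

17

The receptive field on the input at this output position is [1 4 / 6 2]. Elementwise product with the kernel and sum: 1·1 + 4·2 + 6·1 + 2·1.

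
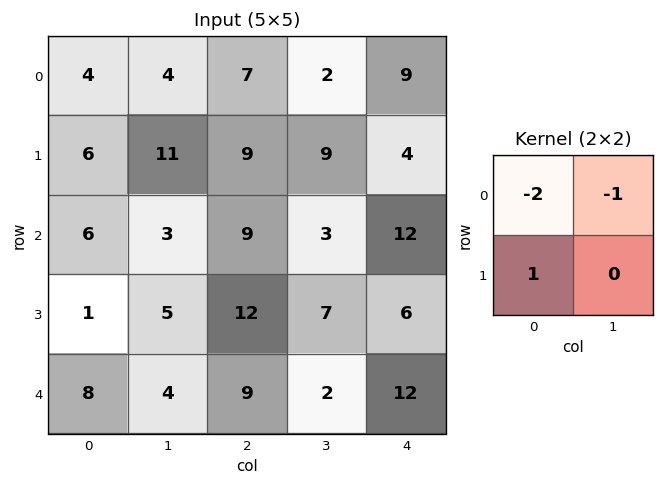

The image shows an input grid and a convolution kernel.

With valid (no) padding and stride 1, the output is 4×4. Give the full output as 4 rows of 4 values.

Output[0,0]: The receptive field on the input at this output position is [4 4 / 6 11]. Elementwise product with the kernel and sum: 4·-2 + 4·-1 + 6·1.

-6 -4 -7 -4
-17 -28 -18 -19
-14 -10 -9 -11
1 -18 -22 -18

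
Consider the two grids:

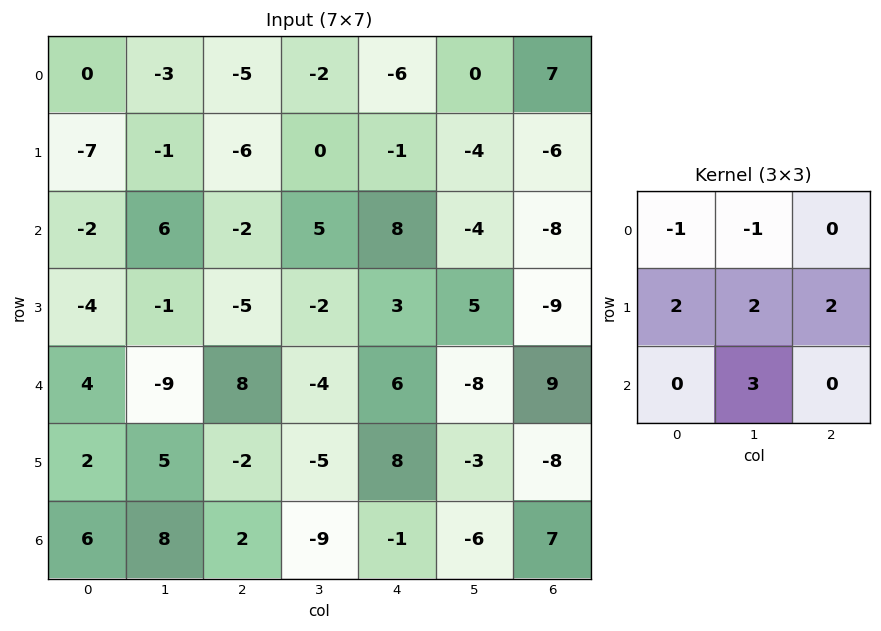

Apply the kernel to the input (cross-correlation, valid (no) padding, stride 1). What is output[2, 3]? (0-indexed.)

The receptive field on the input at this output position is [5 8 -4 / -2 3 5 / -4 6 -8]. Elementwise product with the kernel and sum: 5·-1 + 8·-1 + -2·2 + 3·2 + 5·2 + 6·3.

17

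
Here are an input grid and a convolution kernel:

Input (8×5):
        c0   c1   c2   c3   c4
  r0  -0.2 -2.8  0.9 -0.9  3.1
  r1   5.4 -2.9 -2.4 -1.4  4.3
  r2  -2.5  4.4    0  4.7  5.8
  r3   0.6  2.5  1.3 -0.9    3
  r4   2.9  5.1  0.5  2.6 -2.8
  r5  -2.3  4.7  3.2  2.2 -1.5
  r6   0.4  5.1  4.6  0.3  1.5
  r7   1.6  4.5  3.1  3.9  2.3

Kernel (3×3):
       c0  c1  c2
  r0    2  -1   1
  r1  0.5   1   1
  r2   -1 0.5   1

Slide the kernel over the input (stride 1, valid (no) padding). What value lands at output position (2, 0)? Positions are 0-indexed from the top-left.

The receptive field on the input at this output position is [-2.5 4.4 0 / 0.6 2.5 1.3 / 2.9 5.1 0.5]. Elementwise product with the kernel and sum: -2.5·2 + 4.4·-1 + 0·1 + 0.6·0.5 + 2.5·1 + 1.3·1 + 2.9·-1 + 5.1·0.5 + 0.5·1.

-5.15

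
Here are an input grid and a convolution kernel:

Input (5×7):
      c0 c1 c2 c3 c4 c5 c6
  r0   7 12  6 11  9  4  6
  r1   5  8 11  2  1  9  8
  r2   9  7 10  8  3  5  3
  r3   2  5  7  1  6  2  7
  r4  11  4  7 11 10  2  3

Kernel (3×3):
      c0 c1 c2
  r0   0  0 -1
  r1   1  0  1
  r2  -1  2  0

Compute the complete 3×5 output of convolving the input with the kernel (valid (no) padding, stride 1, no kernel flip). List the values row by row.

Output[0,0]: The receptive field on the input at this output position is [7 12 6 / 5 8 11 / 9 7 10]. Elementwise product with the kernel and sum: 6·-1 + 5·1 + 11·1 + 9·-1 + 7·2.
Output[0,1]: The receptive field on the input at this output position is [12 6 11 / 8 11 2 / 7 10 8]. Elementwise product with the kernel and sum: 11·-1 + 8·1 + 2·1 + 7·-1 + 10·2.

15 12 9 5 10
16 22 7 15 -4
-4 8 25 7 4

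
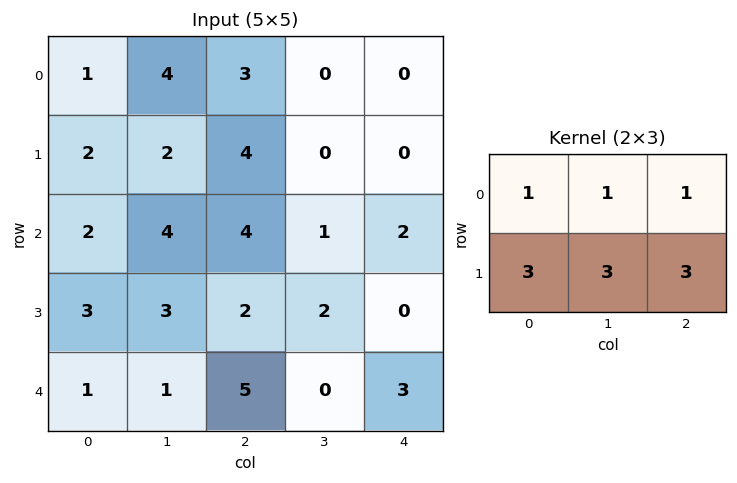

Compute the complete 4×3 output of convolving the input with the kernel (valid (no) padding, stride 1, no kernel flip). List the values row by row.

Output[0,0]: The receptive field on the input at this output position is [1 4 3 / 2 2 4]. Elementwise product with the kernel and sum: 1·1 + 4·1 + 3·1 + 2·3 + 2·3 + 4·3.

32 25 15
38 33 25
34 30 19
29 25 28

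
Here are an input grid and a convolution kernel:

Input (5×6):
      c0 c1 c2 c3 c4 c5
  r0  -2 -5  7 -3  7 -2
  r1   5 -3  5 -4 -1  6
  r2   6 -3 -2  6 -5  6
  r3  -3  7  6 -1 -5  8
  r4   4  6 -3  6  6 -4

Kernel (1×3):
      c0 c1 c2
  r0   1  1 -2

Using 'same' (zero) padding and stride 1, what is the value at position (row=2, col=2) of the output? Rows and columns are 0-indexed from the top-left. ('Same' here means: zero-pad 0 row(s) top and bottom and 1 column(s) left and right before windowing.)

The receptive field on the zero-padded input at this output position is [-3 -2 6]. Elementwise product with the kernel and sum: -3·1 + -2·1 + 6·-2.

-17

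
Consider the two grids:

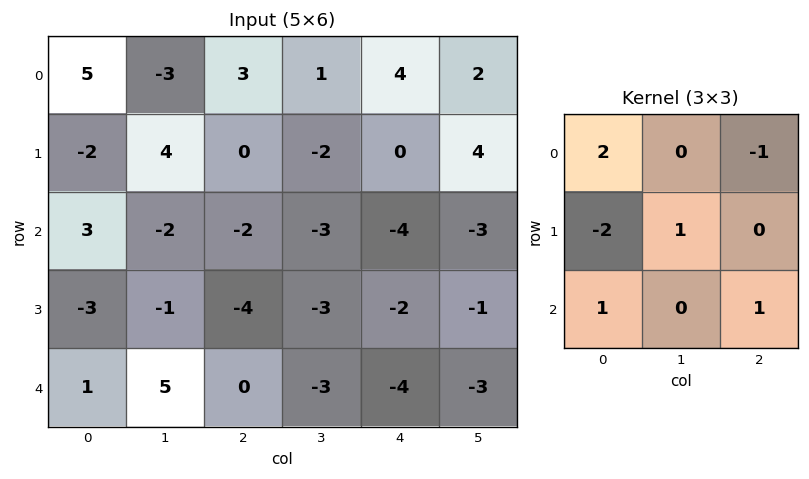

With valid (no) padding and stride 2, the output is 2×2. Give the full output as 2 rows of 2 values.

Output[0,0]: The receptive field on the input at this output position is [5 -3 3 / -2 4 0 / 3 -2 -2]. Elementwise product with the kernel and sum: 5·2 + 3·-1 + -2·-2 + 4·1 + 3·1 + -2·1.

16 -6
14 1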